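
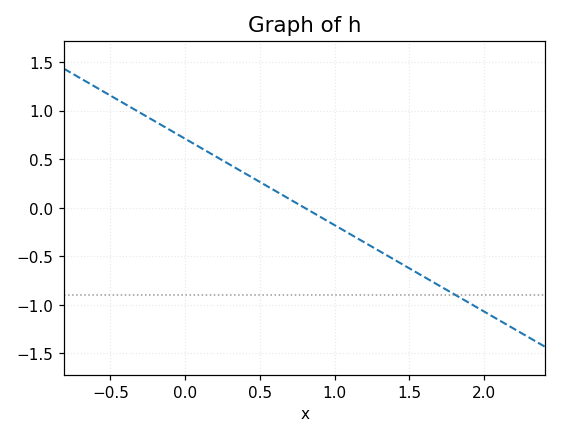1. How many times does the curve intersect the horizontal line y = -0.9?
1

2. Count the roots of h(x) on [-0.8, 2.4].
1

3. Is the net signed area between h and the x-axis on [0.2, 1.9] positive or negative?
negative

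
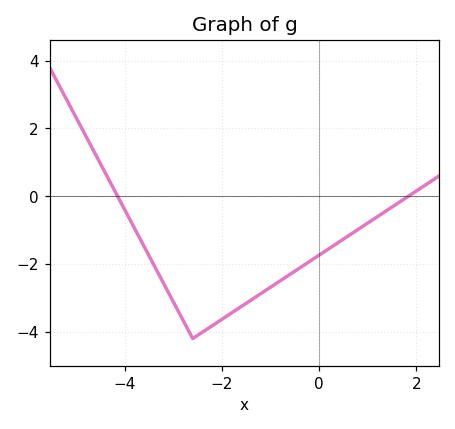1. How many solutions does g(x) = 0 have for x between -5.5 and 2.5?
2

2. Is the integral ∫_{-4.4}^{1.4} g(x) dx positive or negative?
negative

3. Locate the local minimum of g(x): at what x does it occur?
-2.6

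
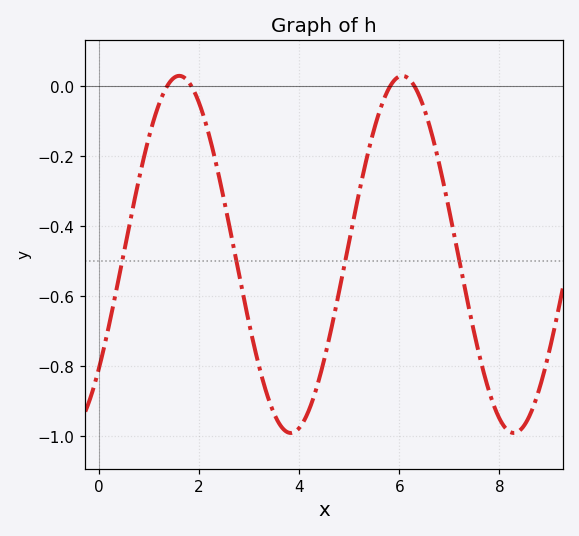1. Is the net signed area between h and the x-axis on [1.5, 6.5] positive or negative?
negative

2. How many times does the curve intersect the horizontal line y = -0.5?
4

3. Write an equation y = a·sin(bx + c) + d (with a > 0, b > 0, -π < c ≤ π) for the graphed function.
y = 0.51sin(1.41x - 0.69) - 0.48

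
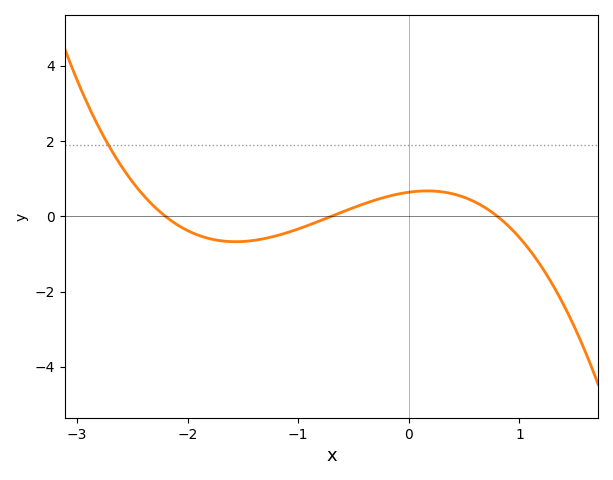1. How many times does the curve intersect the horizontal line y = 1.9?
1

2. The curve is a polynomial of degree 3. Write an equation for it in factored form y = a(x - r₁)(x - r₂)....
y = -0.52(x + 2.2)(x + 0.7)(x - 0.8)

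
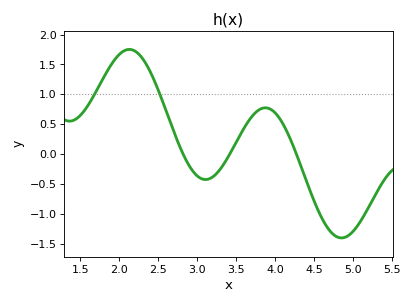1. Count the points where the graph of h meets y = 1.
2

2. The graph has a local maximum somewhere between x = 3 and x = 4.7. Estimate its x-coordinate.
3.9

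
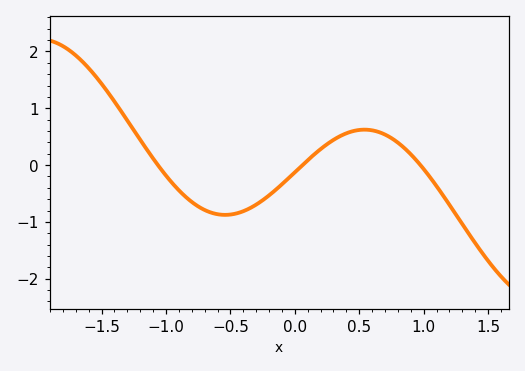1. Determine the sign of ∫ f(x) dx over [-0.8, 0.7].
negative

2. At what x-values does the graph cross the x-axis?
-1.06, 0.059, 0.975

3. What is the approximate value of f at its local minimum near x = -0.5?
-0.876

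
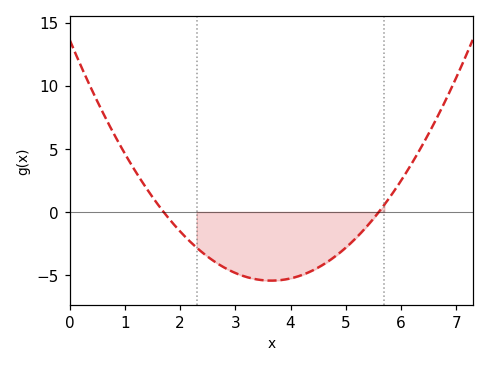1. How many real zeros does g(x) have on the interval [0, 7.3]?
2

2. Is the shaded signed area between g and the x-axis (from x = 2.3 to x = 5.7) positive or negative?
negative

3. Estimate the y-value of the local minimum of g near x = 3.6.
-5.5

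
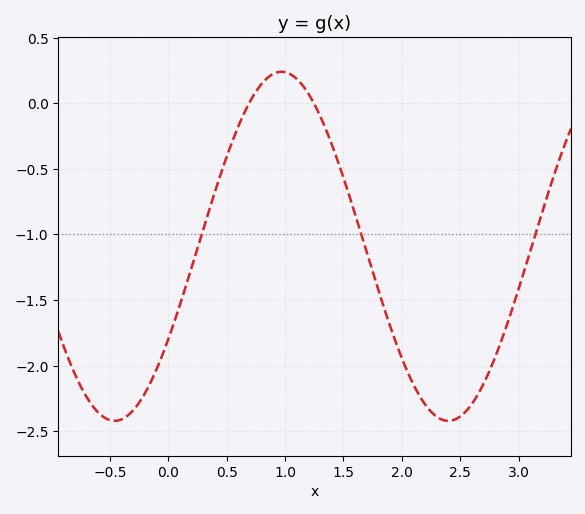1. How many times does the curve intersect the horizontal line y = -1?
3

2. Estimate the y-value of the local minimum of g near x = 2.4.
-2.42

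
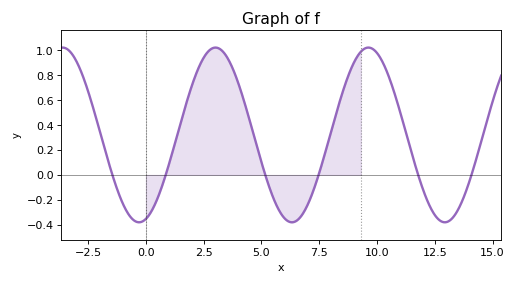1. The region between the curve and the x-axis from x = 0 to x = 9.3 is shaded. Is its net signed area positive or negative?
positive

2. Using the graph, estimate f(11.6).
0.11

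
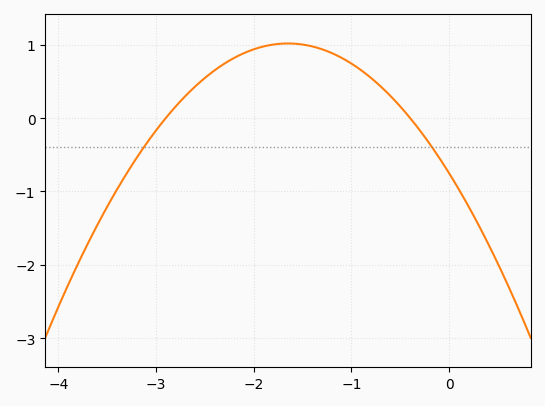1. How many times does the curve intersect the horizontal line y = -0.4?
2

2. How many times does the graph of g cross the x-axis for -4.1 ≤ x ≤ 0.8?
2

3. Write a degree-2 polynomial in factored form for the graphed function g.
y = -0.65(x + 2.9)(x + 0.4)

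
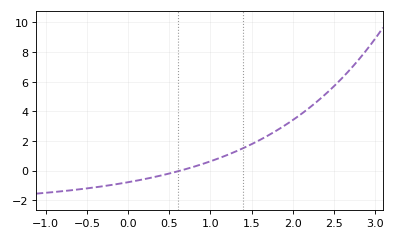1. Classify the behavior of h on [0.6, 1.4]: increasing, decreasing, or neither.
increasing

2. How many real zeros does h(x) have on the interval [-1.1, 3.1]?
1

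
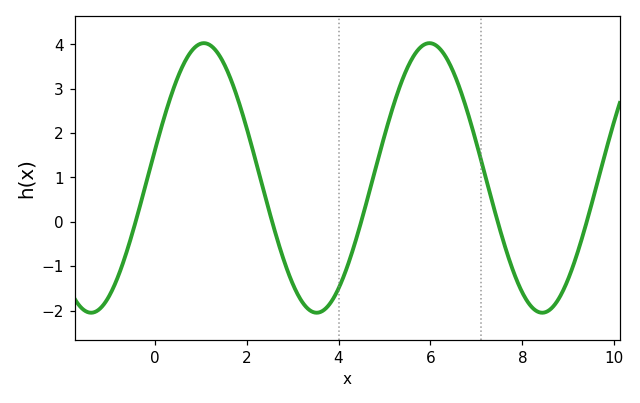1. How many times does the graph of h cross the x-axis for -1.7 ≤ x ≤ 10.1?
5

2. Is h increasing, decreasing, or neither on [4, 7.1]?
neither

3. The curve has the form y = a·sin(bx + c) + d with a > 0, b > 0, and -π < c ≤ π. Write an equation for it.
y = 3.04sin(1.3x + 0.2) + 0.99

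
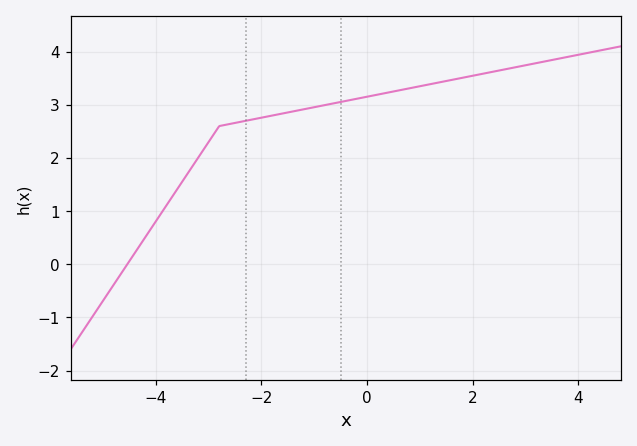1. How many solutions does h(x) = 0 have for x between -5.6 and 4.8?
1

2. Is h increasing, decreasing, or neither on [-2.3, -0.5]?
increasing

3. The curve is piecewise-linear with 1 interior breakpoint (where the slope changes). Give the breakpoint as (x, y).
(-2.8, 2.6)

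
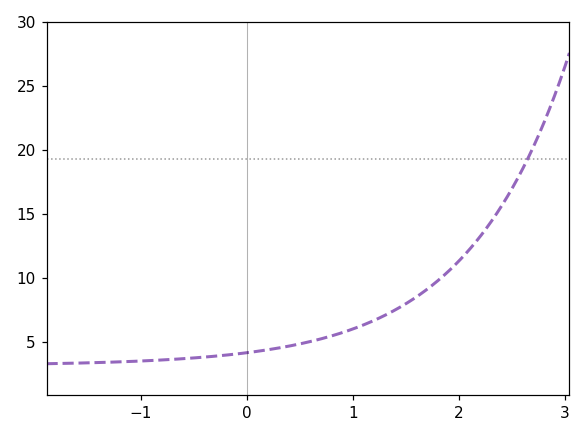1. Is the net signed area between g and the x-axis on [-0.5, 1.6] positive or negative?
positive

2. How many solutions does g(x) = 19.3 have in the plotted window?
1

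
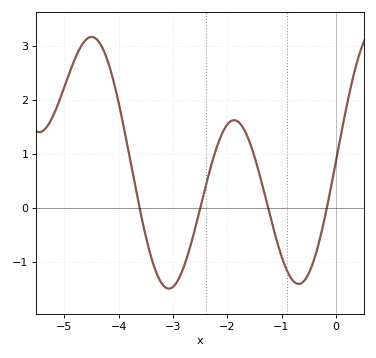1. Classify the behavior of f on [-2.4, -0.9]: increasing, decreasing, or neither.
neither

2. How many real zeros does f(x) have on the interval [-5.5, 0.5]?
4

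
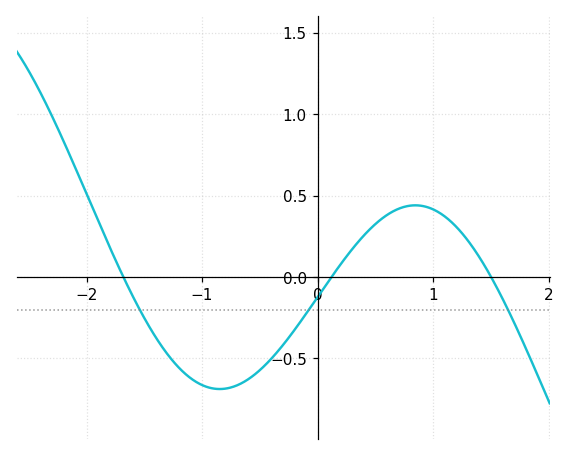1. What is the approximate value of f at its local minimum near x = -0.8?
-0.7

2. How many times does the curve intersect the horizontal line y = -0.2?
3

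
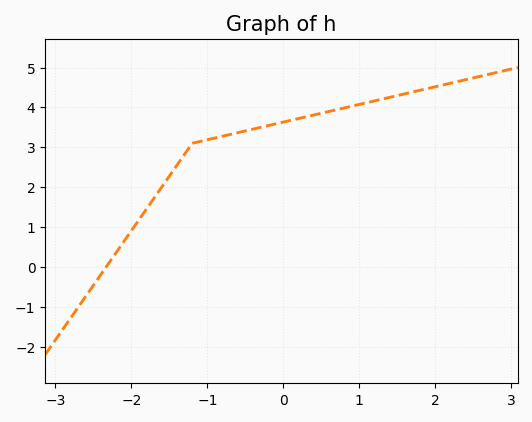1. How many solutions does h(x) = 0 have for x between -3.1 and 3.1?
1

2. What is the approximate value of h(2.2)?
4.6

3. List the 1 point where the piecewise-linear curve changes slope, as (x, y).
(-1.2, 3.1)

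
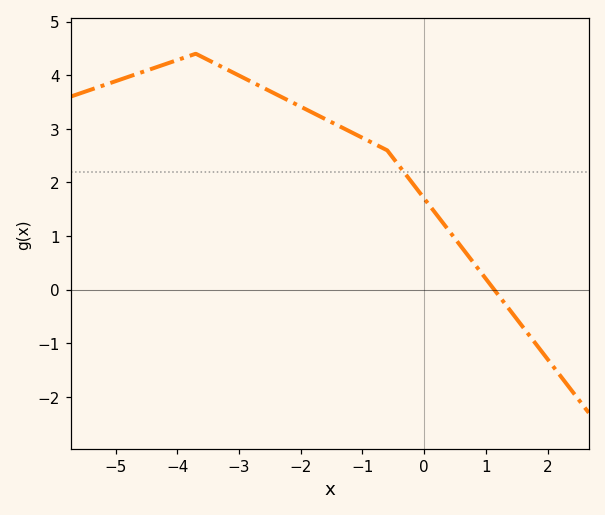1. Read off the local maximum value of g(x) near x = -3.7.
4.4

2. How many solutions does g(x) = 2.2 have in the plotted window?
1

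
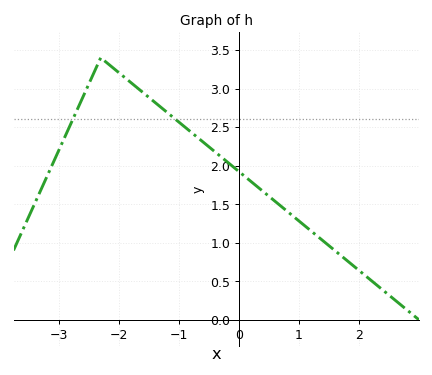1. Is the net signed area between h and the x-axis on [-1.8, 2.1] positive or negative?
positive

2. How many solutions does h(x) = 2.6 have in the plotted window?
2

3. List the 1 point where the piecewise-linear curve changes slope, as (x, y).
(-2.3, 3.4)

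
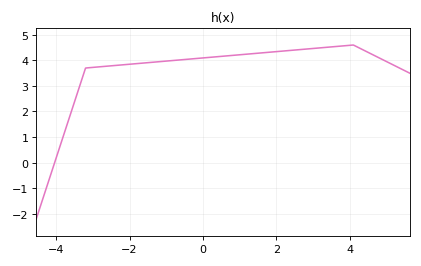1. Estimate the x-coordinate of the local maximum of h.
4.1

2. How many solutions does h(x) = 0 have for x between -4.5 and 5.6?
1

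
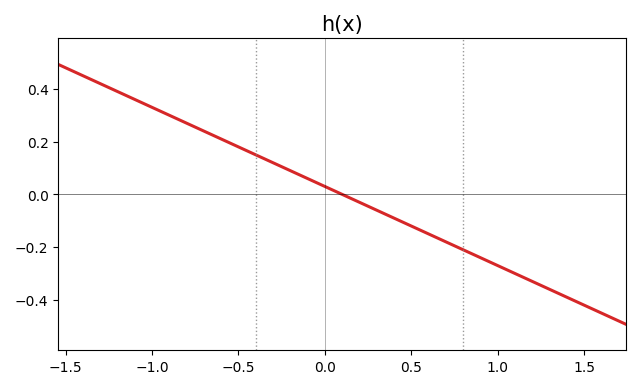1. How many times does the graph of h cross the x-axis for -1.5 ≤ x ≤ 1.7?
1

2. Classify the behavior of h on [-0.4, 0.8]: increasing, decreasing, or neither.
decreasing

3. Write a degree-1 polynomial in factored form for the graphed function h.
y = -0.3(x - 0.1)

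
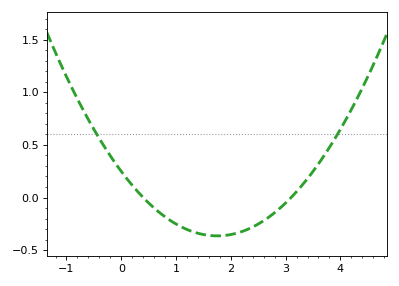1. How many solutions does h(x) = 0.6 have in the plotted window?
2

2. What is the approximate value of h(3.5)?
0.25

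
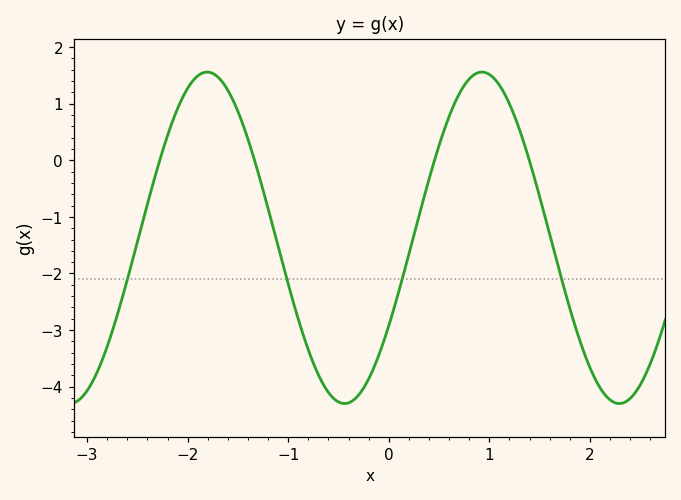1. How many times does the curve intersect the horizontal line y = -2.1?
4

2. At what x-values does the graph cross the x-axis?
-2.3, -1.3, 0.5, 1.4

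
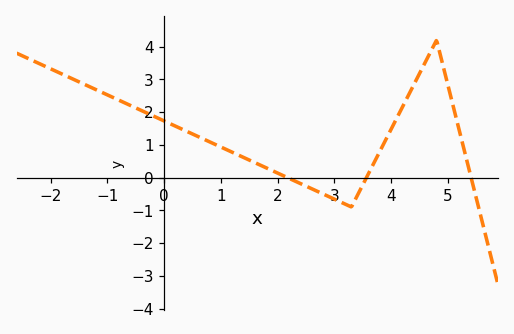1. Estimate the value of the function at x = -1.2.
2.68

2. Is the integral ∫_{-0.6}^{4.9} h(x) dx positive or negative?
positive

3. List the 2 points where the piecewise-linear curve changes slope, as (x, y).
(3.3, -0.9); (4.8, 4.2)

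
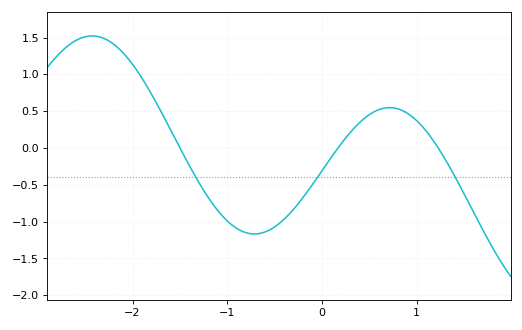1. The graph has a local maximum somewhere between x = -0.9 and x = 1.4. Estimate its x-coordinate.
0.7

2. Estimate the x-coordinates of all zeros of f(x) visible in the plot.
-1.5, 0.2, 1.2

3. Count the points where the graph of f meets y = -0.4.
3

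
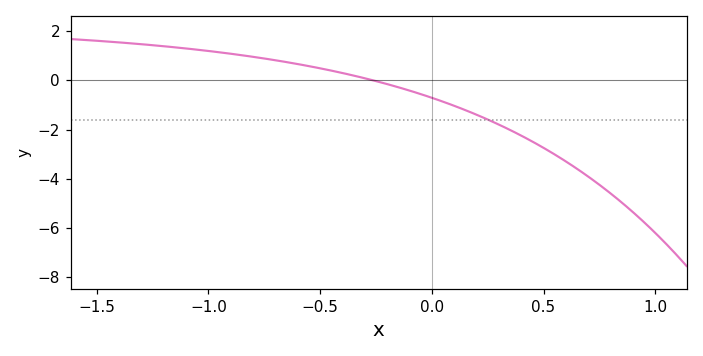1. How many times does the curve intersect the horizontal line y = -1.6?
1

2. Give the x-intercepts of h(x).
-0.264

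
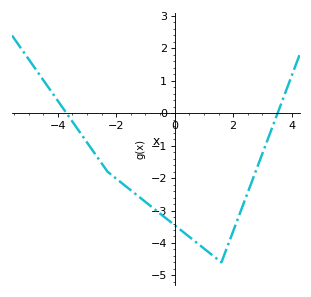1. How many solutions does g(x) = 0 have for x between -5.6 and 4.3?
2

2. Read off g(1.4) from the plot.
-4.46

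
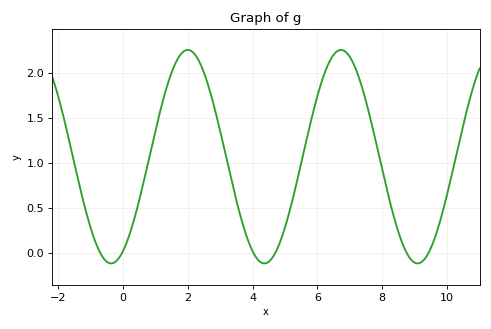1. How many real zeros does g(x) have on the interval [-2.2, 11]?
6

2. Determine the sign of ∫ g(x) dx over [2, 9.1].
positive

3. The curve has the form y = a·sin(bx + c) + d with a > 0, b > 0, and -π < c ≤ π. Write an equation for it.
y = 1.19sin(1.3x - 1.1) + 1.07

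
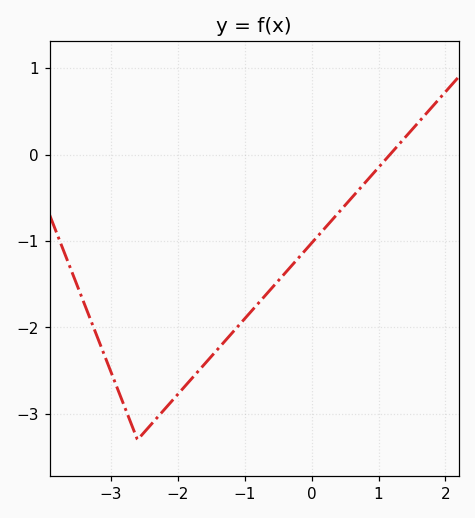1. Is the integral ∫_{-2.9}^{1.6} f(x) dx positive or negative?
negative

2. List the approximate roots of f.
1.17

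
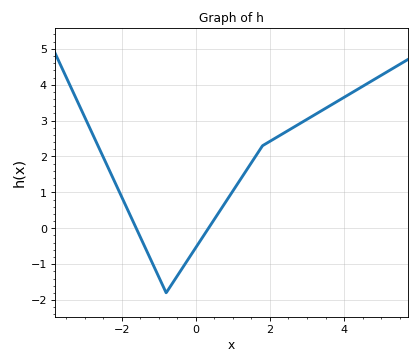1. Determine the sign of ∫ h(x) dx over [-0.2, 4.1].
positive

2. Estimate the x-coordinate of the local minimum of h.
-0.8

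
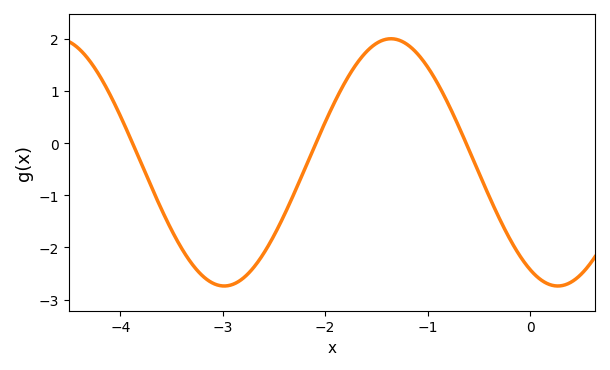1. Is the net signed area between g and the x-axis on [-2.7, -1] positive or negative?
positive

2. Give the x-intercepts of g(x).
-3.88, -2.09, -0.625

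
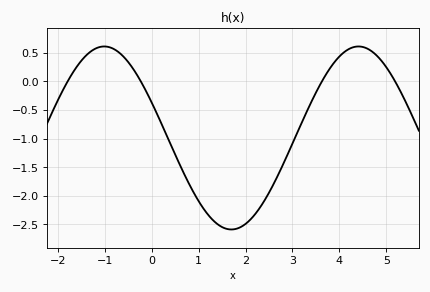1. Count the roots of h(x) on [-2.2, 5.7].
4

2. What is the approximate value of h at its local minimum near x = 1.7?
-2.59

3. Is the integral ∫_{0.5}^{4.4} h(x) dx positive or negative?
negative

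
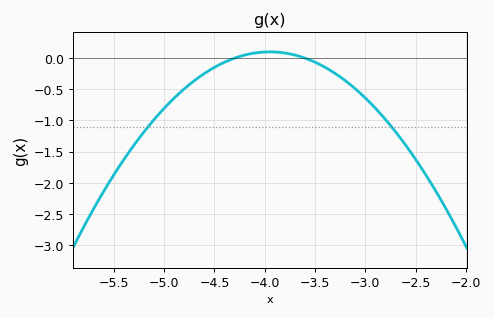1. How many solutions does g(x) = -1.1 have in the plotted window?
2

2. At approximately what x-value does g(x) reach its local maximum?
-3.9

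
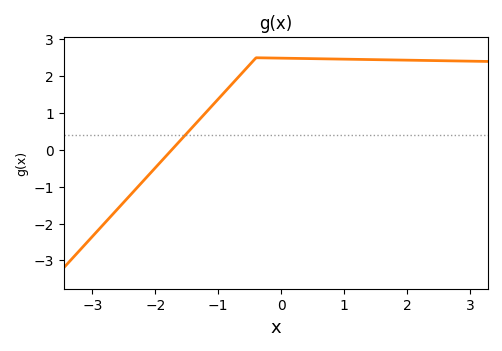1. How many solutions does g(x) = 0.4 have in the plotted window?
1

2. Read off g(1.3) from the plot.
2.45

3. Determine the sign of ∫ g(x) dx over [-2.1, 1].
positive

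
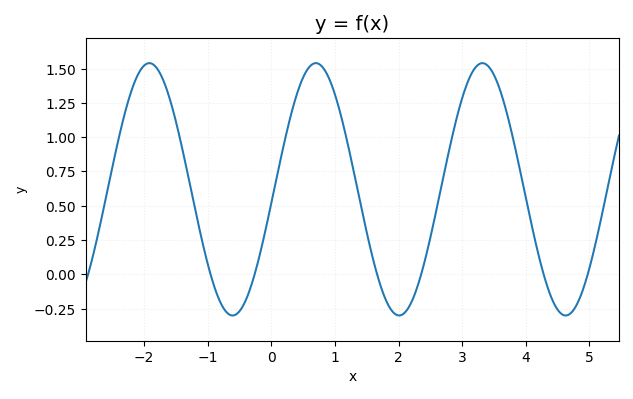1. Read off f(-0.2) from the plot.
0.108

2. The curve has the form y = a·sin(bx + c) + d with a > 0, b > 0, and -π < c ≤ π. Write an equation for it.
y = 0.92sin(2.4x - 0.11) + 0.62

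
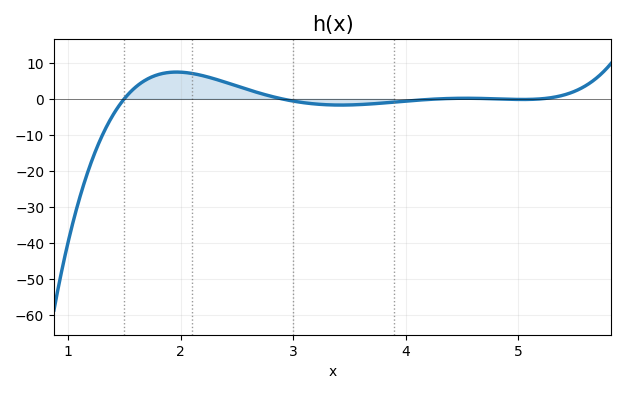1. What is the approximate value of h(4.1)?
-0.384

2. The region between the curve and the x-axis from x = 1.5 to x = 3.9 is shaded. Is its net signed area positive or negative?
positive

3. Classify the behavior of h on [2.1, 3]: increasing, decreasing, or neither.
decreasing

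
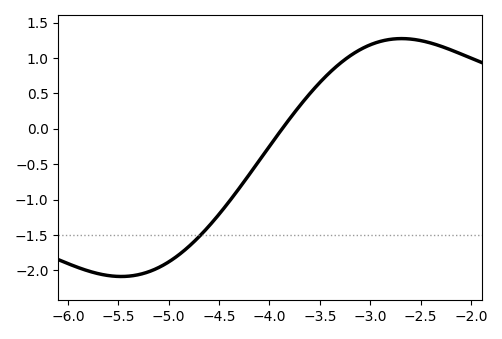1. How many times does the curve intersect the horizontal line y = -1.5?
1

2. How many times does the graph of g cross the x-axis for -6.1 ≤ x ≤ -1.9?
1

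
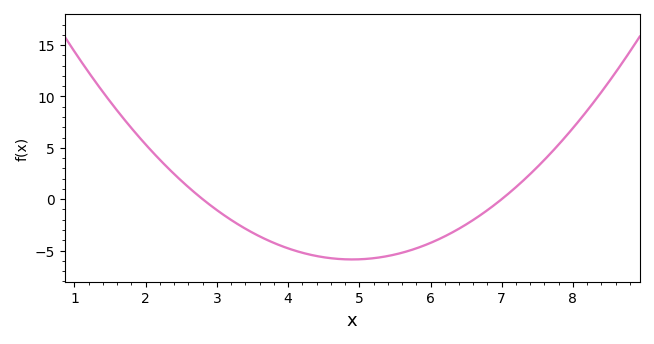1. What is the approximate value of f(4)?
-4.79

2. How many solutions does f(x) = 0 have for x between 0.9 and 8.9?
2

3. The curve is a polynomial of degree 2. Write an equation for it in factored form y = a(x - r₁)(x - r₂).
y = 1.33(x - 2.8)(x - 7)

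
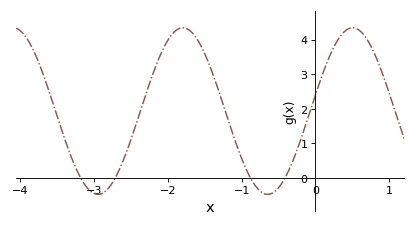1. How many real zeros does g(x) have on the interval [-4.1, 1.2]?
4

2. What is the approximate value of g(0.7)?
4.01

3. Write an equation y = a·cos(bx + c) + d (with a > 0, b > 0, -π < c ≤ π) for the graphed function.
y = 2.41cos(2.73x - 1.38) + 1.93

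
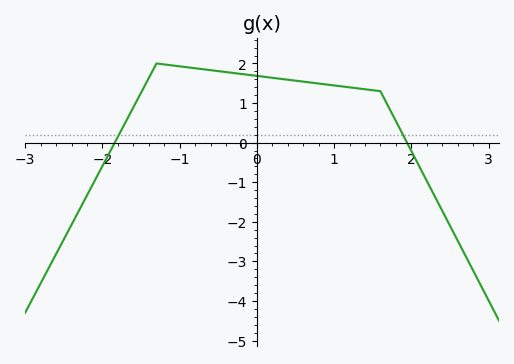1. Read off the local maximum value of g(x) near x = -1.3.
2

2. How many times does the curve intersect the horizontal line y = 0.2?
2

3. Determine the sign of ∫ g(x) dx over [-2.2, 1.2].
positive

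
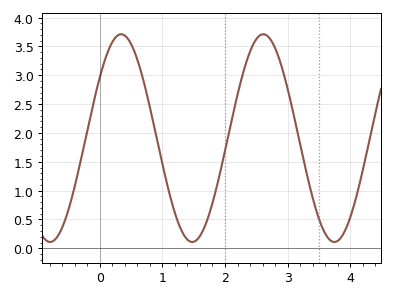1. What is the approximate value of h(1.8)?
0.8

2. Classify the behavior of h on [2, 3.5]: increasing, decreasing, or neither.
neither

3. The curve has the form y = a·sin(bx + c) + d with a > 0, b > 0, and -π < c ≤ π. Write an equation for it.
y = 1.8sin(2.8x + 0.62) + 1.91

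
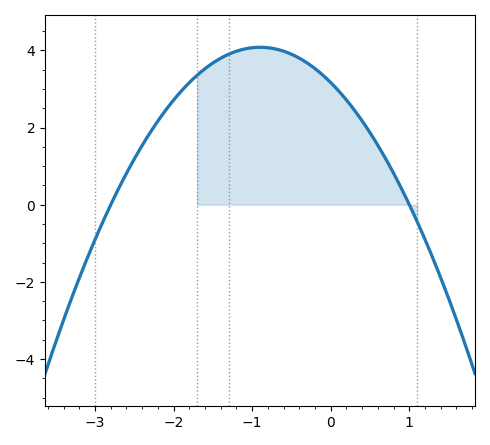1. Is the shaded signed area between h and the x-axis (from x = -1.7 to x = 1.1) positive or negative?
positive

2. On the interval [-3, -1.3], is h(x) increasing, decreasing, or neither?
increasing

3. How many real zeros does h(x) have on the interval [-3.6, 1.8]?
2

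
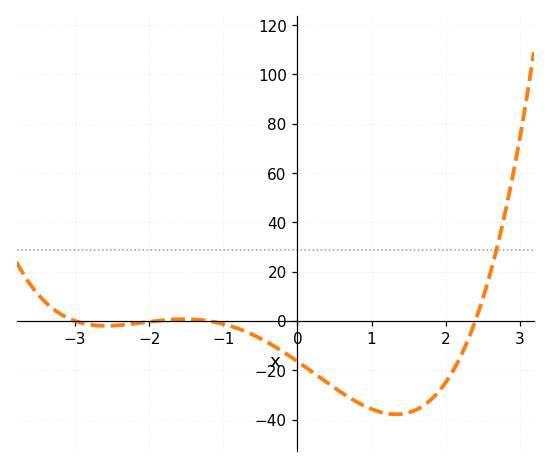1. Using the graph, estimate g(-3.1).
2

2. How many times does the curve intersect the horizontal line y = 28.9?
1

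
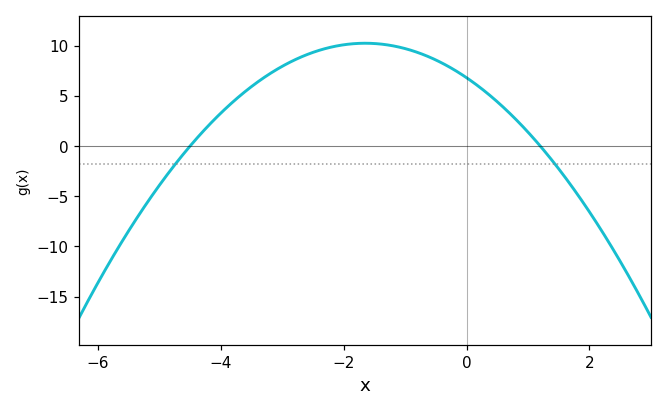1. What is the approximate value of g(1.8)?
-4.76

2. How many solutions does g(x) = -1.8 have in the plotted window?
2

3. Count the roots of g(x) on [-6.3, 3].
2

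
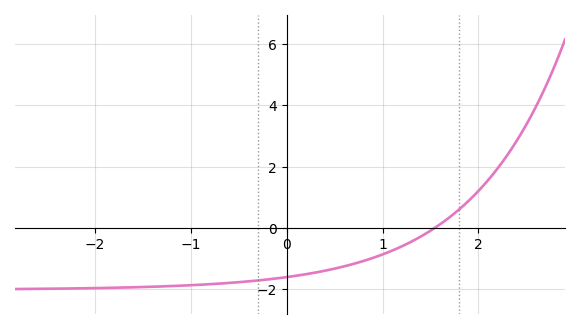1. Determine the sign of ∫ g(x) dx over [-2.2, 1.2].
negative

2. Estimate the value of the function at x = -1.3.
-1.9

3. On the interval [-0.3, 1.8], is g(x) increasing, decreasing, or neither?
increasing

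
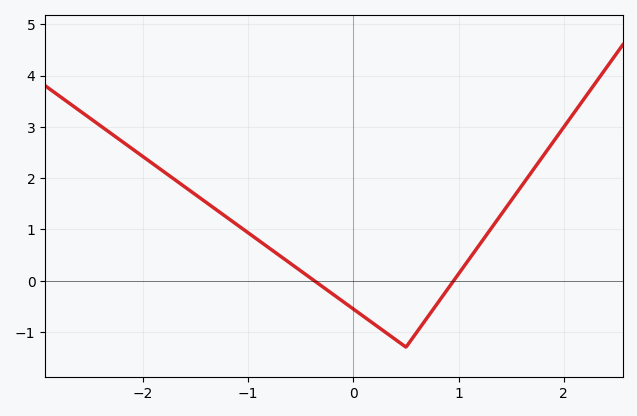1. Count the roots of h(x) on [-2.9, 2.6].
2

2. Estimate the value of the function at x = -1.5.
1.67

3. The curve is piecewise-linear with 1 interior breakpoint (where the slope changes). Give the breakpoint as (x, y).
(0.5, -1.3)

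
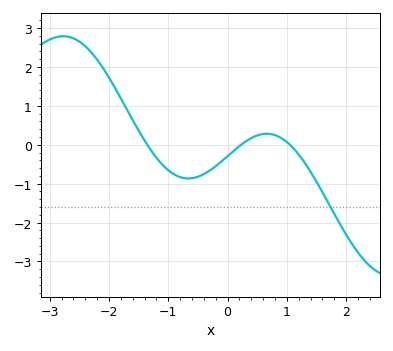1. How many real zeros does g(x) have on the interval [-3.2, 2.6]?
3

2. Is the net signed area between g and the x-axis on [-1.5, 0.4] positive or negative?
negative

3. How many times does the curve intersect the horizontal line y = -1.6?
1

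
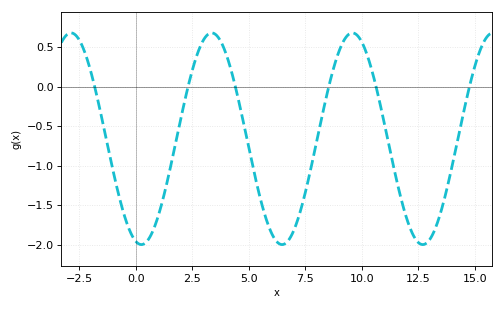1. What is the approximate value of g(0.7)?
-1.87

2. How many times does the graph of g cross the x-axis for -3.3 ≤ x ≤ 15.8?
6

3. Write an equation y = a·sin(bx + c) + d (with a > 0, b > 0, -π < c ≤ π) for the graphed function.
y = 1.34sin(1.01x - 1.83) - 0.66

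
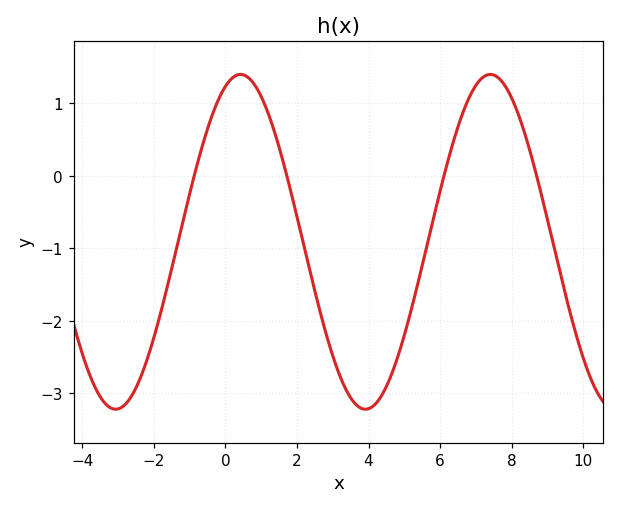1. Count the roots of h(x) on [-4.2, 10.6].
4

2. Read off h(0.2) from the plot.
1.4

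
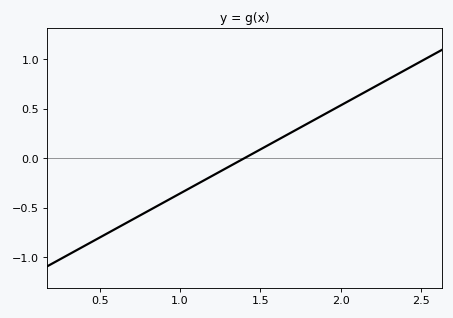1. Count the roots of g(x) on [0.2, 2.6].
1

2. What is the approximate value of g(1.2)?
-0.2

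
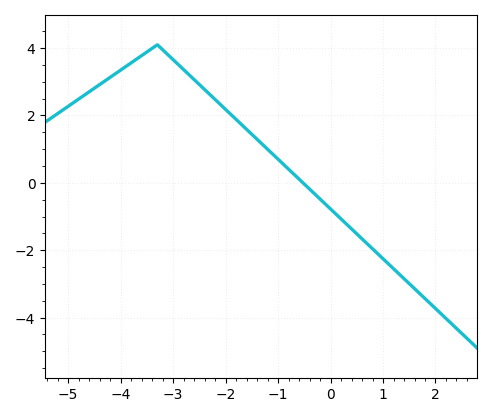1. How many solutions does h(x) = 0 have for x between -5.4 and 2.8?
1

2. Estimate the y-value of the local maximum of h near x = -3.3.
4.1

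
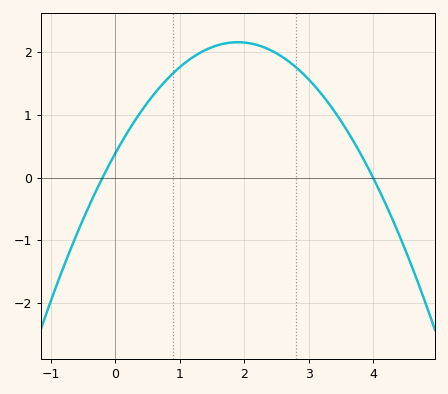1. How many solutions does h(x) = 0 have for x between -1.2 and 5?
2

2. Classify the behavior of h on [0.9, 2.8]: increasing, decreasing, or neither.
neither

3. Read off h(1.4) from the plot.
2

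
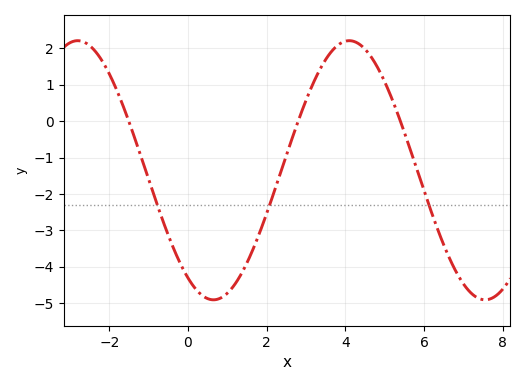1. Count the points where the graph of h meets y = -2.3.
3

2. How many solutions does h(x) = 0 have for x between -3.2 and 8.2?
3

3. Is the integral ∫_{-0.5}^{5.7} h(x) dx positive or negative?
negative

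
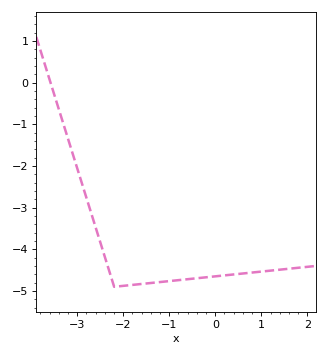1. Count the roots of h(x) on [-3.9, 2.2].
1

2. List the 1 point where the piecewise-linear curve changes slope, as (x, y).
(-2.2, -4.9)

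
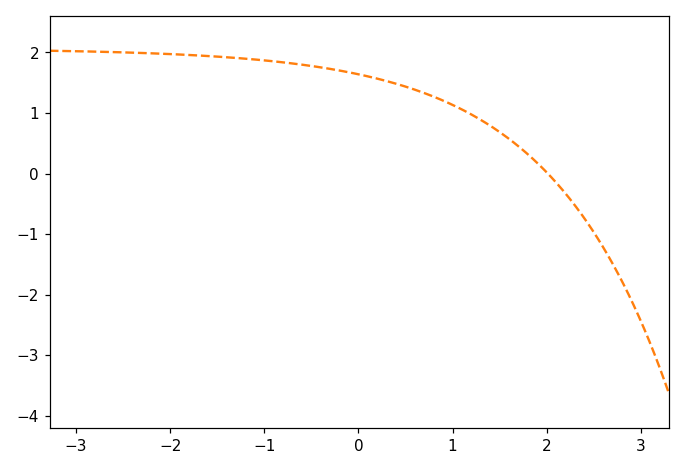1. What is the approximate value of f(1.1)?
1.1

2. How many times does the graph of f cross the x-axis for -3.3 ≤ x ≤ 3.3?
1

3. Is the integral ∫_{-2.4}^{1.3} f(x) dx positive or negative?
positive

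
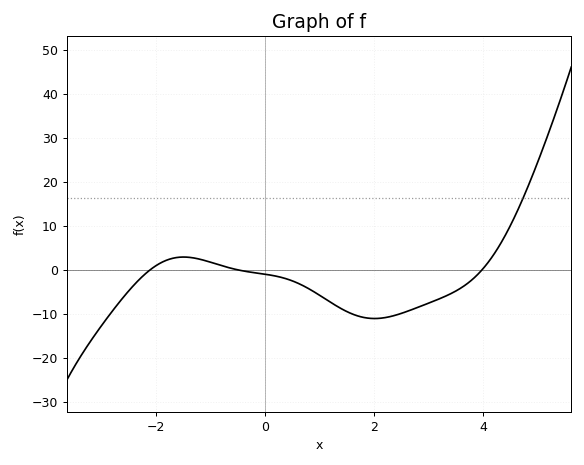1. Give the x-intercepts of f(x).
-2.11, -0.476, 3.97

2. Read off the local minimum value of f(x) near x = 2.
-11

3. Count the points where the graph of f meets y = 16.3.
1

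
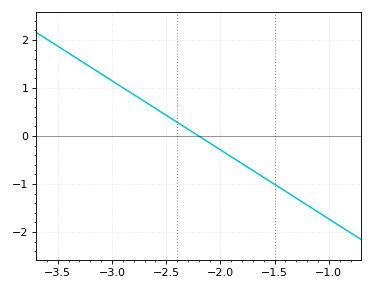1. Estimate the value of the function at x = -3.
1.15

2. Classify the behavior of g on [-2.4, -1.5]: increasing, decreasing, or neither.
decreasing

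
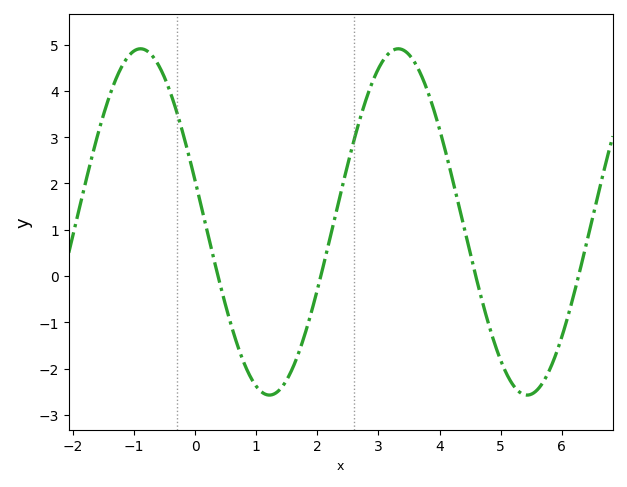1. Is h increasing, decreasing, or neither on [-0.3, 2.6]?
neither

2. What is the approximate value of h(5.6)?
-2.5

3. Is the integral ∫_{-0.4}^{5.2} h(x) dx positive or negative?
positive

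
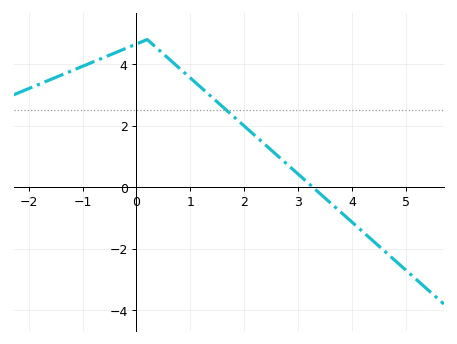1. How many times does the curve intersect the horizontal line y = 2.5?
1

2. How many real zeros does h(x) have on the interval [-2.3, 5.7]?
1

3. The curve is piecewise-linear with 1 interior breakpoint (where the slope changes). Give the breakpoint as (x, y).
(0.2, 4.8)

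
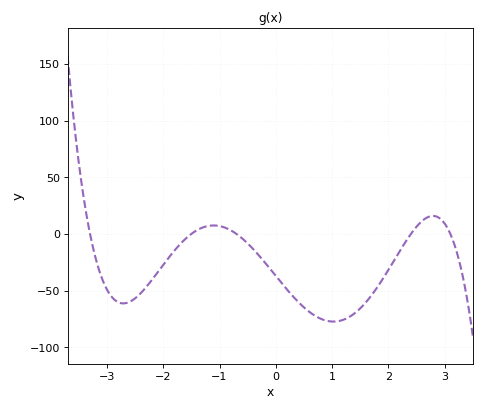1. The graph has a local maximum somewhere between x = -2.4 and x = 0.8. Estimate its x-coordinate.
-1.1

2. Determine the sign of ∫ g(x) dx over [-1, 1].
negative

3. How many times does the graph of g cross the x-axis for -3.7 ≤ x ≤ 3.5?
5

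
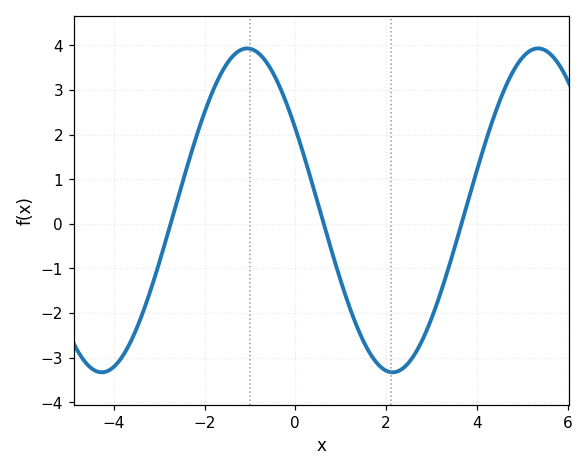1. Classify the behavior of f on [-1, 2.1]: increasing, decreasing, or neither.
decreasing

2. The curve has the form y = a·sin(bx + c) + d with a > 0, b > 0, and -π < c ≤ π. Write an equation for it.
y = 3.63sin(0.98x + 2.61) + 0.3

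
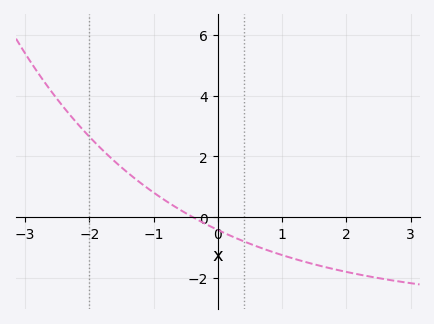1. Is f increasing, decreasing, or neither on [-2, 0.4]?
decreasing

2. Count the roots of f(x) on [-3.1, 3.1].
1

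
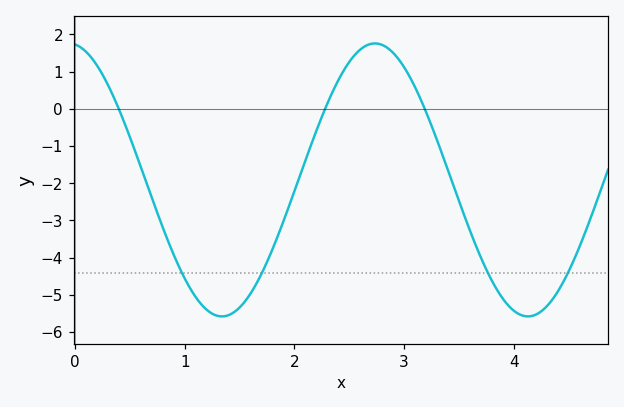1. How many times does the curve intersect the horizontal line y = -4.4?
4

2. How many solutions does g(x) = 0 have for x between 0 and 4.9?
3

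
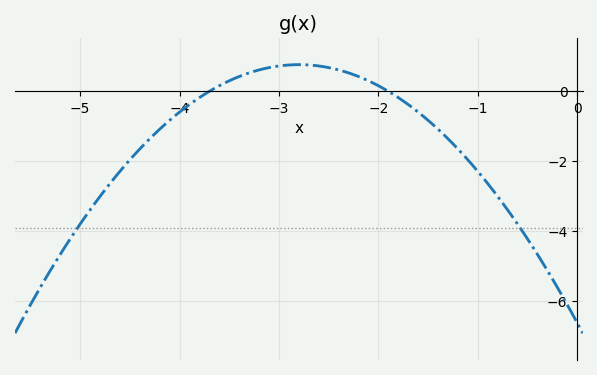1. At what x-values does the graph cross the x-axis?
-3.7, -1.9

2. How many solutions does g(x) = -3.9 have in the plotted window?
2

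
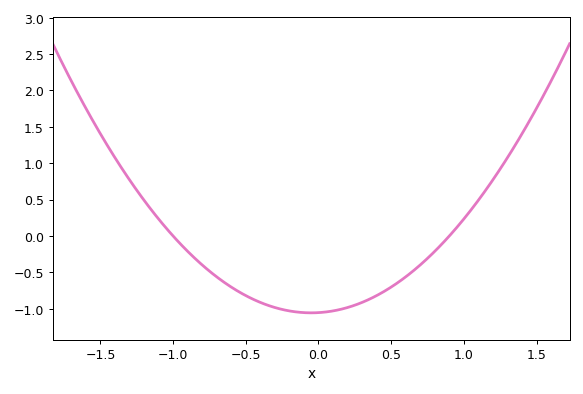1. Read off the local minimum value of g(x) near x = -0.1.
-1.06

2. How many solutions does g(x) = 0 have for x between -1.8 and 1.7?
2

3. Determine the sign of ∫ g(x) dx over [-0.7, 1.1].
negative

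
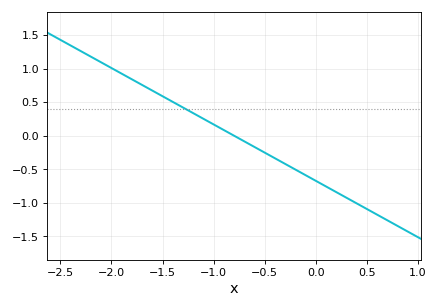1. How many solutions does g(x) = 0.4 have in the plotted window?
1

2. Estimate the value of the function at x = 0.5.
-1.09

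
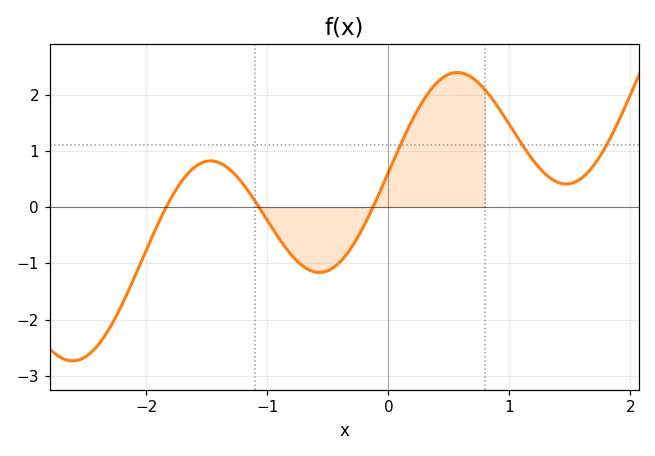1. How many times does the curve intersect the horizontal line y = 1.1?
3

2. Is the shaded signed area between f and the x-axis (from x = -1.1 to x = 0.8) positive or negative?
positive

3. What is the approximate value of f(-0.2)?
-0.3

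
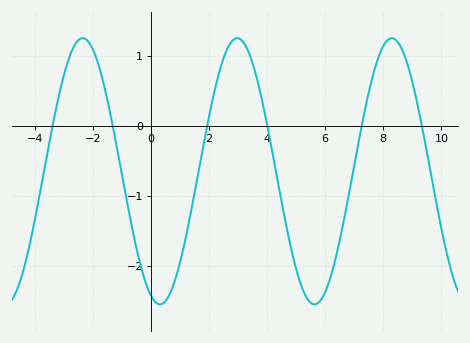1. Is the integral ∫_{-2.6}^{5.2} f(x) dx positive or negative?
negative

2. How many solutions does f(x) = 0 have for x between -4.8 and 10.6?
6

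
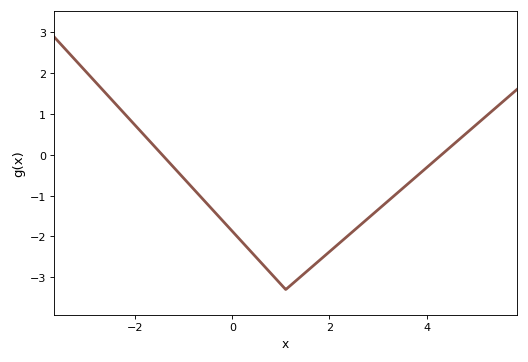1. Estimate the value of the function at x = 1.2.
-3.2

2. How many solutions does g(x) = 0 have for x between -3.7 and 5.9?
2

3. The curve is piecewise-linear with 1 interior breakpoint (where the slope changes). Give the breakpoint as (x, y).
(1.1, -3.3)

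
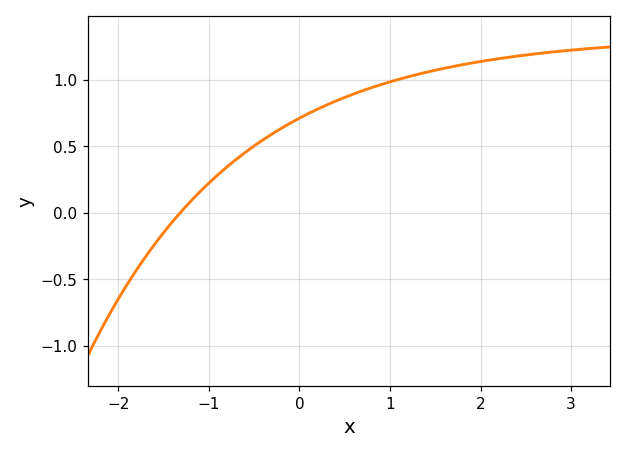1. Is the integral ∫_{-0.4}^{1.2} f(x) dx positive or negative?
positive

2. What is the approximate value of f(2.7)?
1.2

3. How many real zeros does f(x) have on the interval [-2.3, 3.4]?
1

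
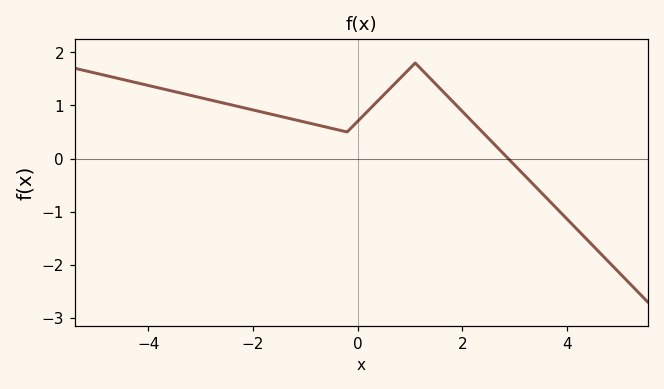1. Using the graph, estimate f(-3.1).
1.2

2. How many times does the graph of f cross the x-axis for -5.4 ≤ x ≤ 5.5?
1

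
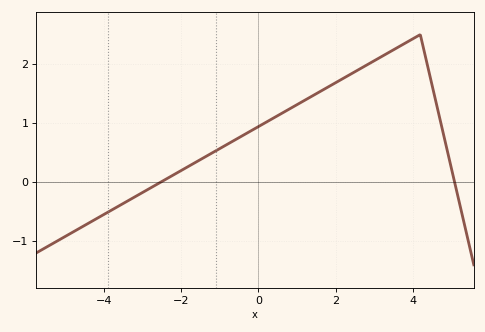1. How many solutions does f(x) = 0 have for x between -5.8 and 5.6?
2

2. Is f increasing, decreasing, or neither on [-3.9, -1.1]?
increasing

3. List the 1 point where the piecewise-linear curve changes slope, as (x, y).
(4.2, 2.5)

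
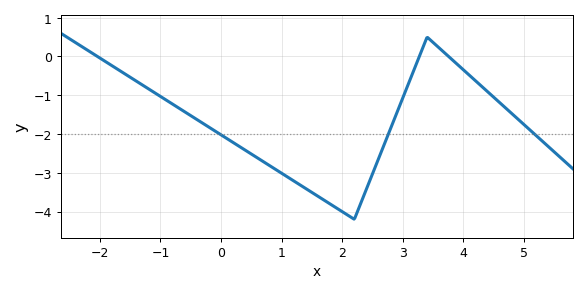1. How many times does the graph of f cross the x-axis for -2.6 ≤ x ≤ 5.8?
3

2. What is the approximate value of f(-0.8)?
-1.23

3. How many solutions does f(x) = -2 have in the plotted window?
3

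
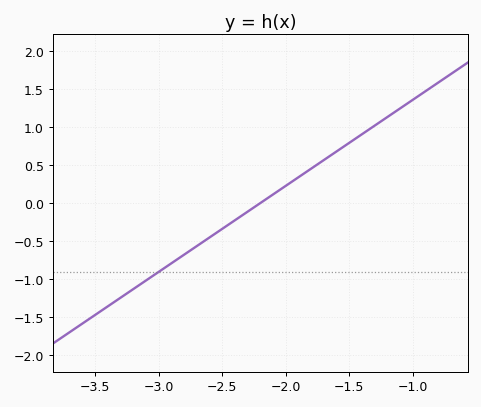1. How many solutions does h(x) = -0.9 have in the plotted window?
1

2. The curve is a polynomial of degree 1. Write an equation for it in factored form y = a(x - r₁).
y = 1.13(x + 2.2)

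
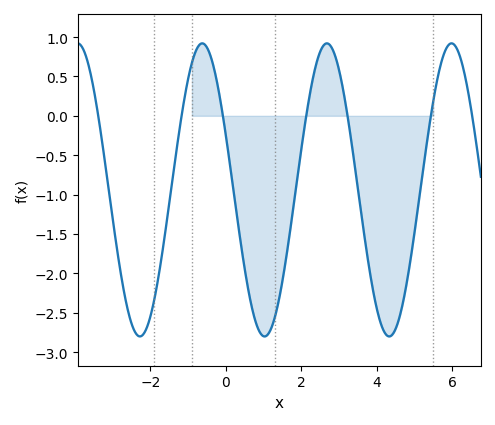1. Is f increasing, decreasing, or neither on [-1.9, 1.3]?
neither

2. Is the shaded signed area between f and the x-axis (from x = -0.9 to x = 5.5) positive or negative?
negative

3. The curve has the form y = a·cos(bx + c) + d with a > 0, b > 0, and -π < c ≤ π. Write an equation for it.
y = 1.86cos(1.9x + 1.19) - 0.94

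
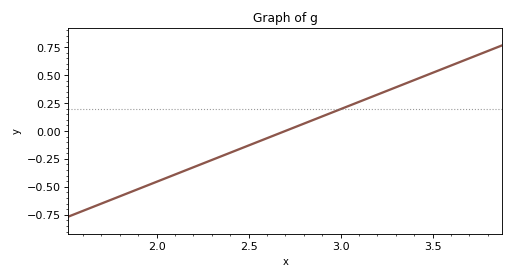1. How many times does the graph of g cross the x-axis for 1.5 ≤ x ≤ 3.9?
1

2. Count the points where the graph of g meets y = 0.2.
1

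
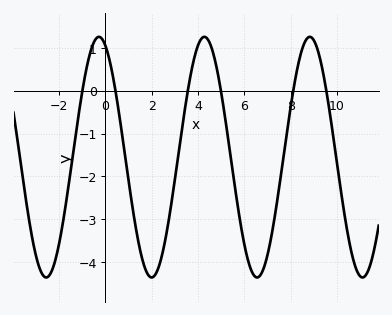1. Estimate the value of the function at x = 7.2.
-3.3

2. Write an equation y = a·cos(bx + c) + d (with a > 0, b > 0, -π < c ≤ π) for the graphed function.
y = 2.81cos(1.4x + 0.39) - 1.55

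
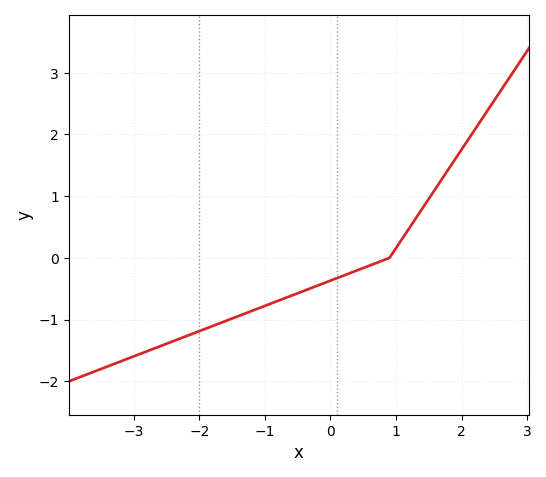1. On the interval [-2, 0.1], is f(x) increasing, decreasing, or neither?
increasing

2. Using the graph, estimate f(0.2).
-0.3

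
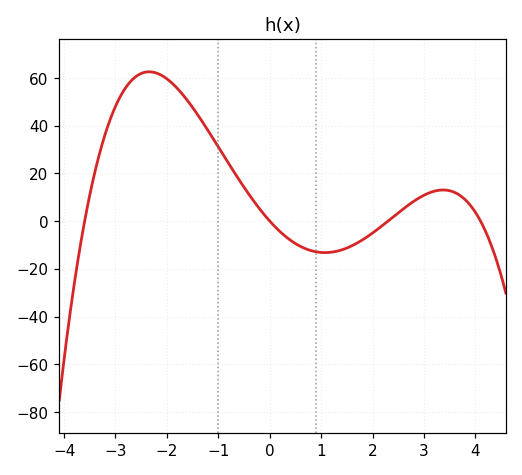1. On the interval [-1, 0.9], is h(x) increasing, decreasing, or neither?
decreasing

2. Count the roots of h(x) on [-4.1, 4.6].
4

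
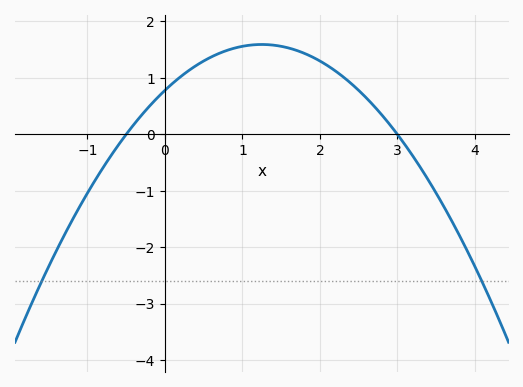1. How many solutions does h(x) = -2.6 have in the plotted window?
2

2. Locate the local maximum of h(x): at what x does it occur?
1.2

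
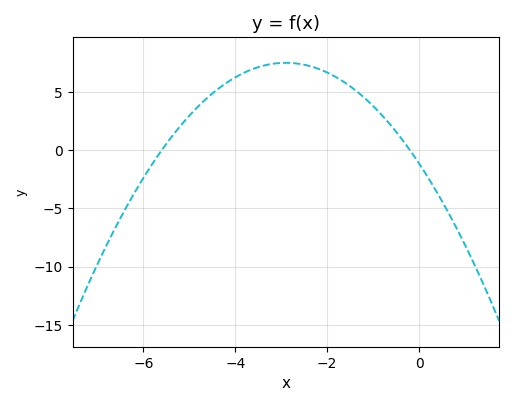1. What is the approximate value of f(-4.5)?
4.87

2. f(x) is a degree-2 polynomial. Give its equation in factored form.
y = -1.03(x + 5.6)(x + 0.2)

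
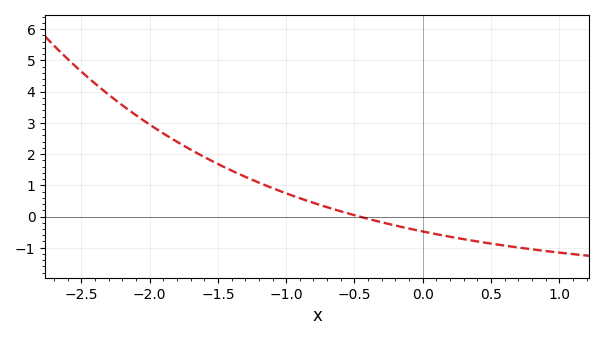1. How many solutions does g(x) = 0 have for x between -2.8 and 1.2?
1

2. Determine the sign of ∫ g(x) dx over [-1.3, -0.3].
positive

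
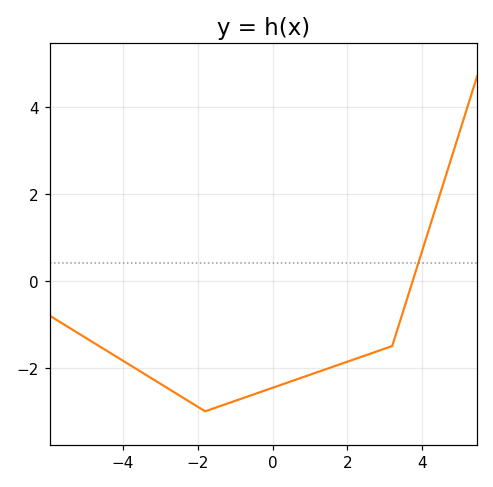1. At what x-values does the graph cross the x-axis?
3.75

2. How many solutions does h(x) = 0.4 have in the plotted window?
1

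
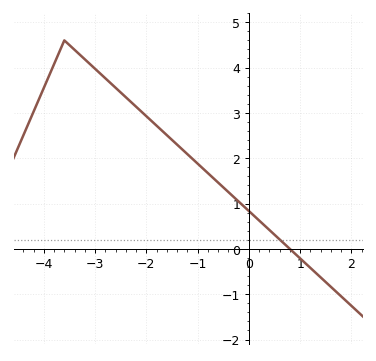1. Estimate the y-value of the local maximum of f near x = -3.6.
4.6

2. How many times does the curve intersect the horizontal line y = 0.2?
1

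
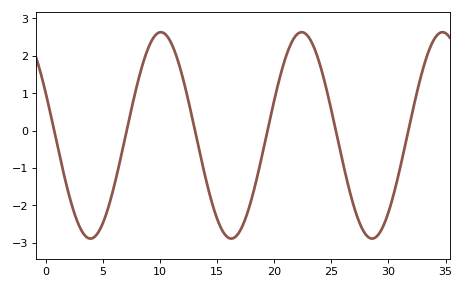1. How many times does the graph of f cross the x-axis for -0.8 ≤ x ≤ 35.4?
6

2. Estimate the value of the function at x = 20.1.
0.9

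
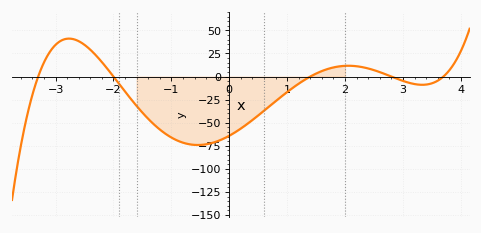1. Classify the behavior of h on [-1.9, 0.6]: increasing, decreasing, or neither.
neither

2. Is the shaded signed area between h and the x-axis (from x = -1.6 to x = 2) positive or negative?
negative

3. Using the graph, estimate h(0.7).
-30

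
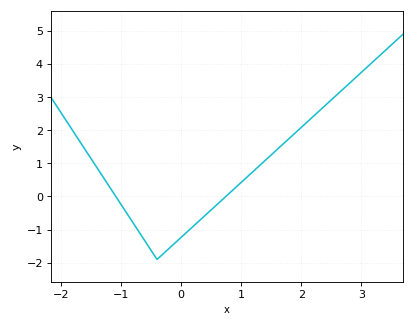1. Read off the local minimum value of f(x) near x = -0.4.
-1.9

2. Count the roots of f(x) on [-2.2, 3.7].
2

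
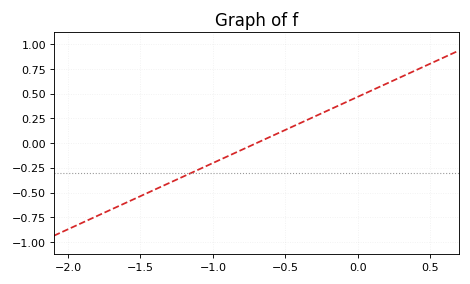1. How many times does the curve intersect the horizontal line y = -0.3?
1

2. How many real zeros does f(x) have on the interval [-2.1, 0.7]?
1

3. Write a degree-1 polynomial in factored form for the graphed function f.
y = 0.67(x + 0.7)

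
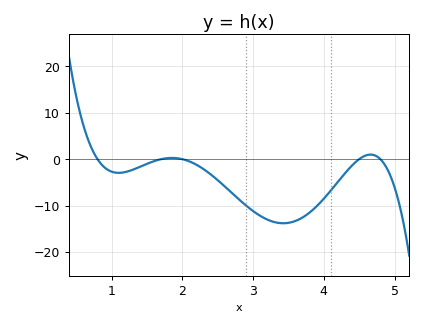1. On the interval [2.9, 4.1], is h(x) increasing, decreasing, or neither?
neither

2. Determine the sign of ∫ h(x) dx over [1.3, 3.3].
negative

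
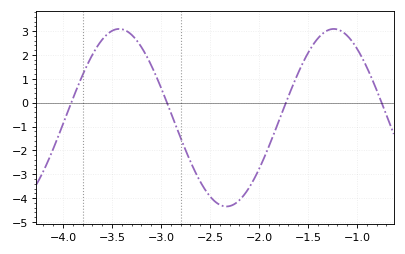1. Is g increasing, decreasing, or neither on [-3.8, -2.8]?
neither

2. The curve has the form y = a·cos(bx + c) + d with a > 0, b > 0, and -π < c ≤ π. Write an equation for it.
y = 3.72cos(2.87x - 2.73) - 0.63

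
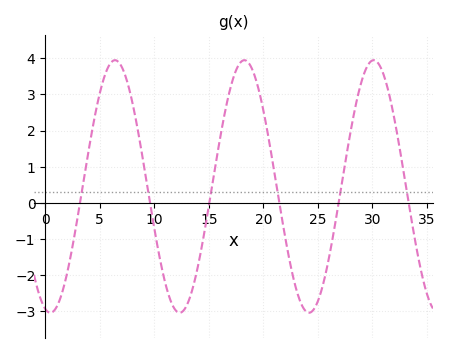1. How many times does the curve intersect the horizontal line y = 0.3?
6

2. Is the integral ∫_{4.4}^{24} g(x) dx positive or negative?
positive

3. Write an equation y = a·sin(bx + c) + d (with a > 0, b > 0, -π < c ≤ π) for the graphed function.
y = 3.5sin(0.53x - 1.8) + 0.45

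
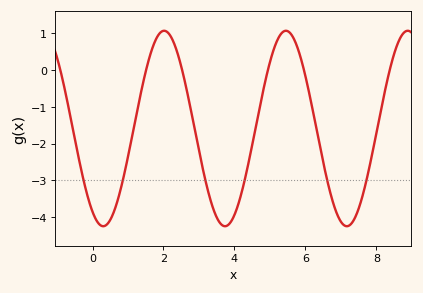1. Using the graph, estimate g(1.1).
-1.88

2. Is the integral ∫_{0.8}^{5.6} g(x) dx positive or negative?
negative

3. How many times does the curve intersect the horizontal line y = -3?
6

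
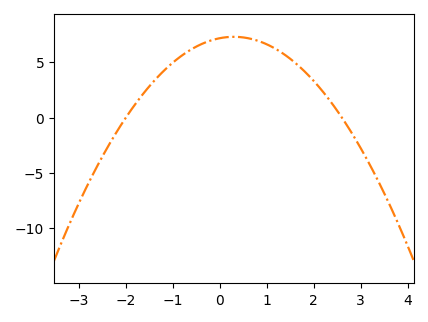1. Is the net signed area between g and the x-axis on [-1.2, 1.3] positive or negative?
positive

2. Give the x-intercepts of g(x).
-2, 2.6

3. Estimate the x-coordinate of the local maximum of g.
0.2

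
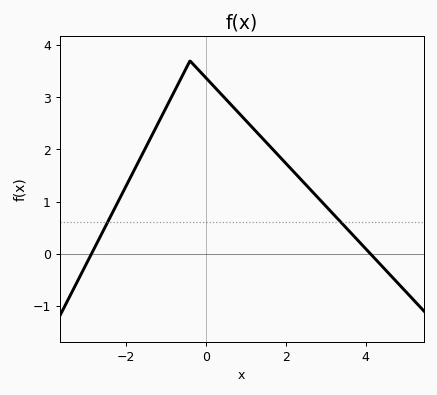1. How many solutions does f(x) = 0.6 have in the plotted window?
2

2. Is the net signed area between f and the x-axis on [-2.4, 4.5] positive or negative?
positive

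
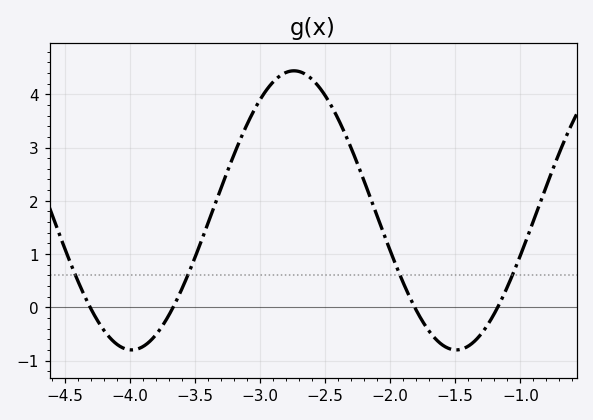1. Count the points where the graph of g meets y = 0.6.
4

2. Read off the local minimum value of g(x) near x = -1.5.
-0.8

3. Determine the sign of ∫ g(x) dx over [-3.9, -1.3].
positive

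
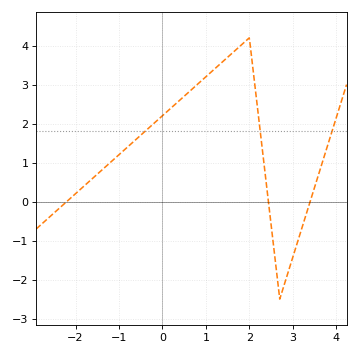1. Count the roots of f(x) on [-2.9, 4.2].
3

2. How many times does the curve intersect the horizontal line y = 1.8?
3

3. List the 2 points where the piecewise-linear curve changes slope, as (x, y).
(2, 4.2); (2.7, -2.5)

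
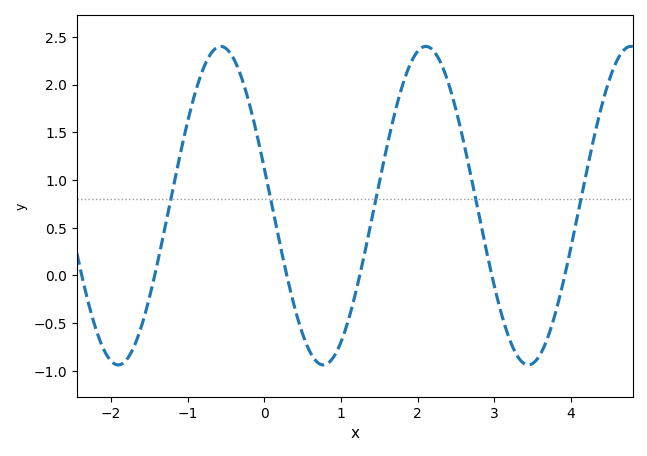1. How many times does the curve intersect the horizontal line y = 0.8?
5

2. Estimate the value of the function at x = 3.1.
-0.4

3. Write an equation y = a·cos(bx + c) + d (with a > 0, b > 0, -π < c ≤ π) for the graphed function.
y = 1.67cos(2.4x + 1.3) + 0.73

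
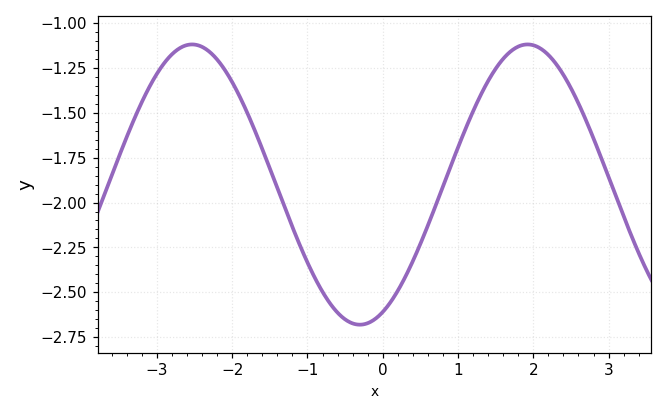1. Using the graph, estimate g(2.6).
-1.45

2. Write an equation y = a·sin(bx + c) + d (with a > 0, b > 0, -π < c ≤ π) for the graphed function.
y = 0.78sin(1.41x - 1.14) - 1.9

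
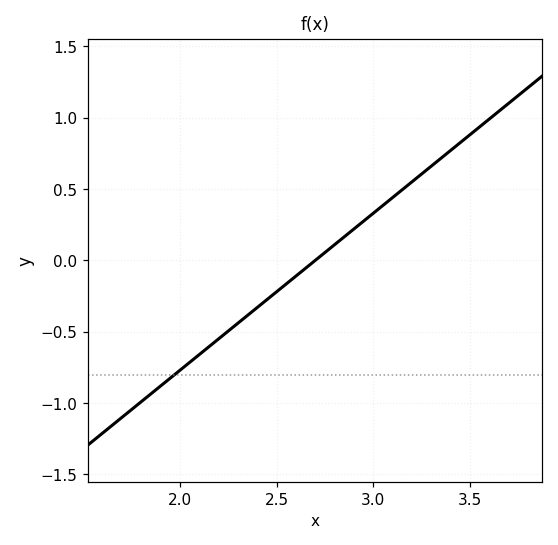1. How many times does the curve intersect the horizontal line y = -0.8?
1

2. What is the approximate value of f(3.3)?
0.66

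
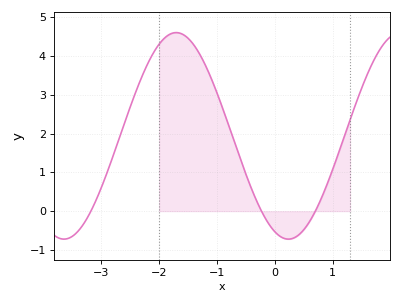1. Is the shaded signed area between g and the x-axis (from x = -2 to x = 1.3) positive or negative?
positive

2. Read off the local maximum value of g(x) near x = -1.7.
4.6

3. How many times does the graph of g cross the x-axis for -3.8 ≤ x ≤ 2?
3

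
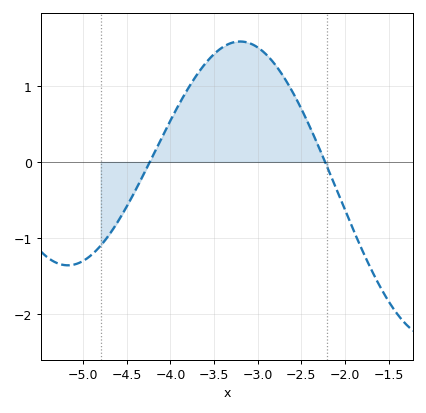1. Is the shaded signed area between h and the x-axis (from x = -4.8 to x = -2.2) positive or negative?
positive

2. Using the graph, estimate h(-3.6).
1.3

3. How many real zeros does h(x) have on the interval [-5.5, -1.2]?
2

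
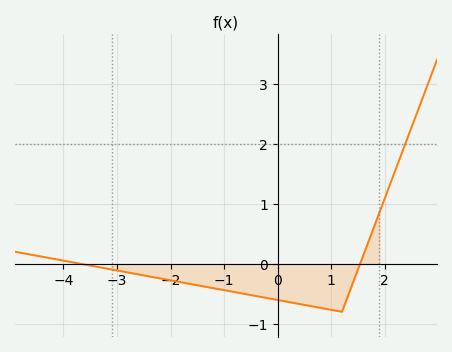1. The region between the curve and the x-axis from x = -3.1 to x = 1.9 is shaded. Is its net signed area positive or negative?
negative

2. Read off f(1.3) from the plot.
-0.563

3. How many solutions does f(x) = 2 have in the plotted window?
1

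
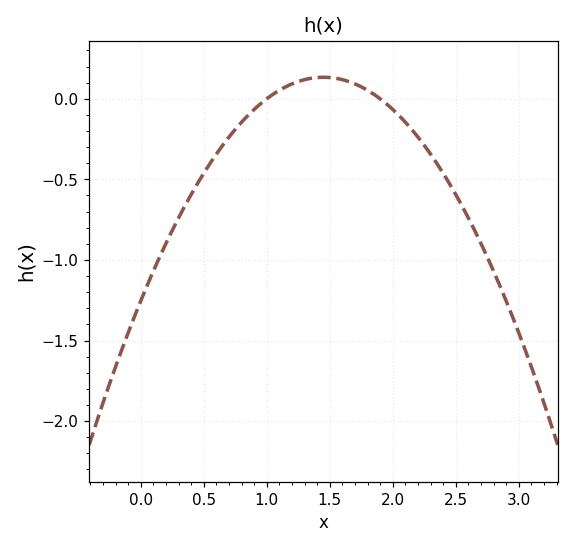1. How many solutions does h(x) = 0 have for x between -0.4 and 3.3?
2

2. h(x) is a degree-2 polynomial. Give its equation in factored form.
y = -0.66(x - 1)(x - 1.9)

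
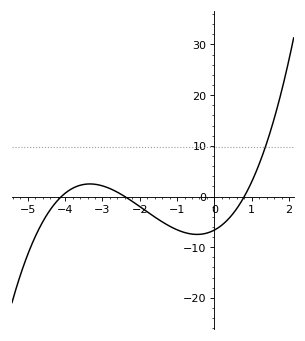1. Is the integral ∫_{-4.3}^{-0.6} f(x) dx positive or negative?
negative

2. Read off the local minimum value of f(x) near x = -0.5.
-7.47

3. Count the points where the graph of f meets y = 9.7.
1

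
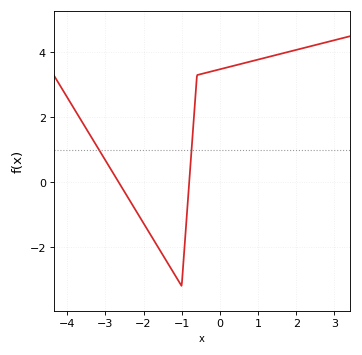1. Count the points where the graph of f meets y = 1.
2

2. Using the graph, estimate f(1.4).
3.8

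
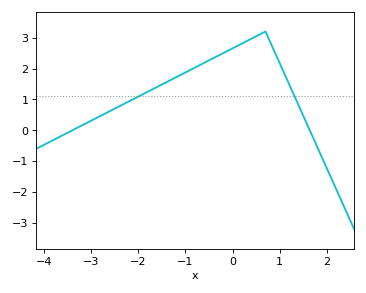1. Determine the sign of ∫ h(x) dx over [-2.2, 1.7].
positive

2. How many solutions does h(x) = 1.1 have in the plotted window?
2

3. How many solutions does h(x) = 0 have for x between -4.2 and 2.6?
2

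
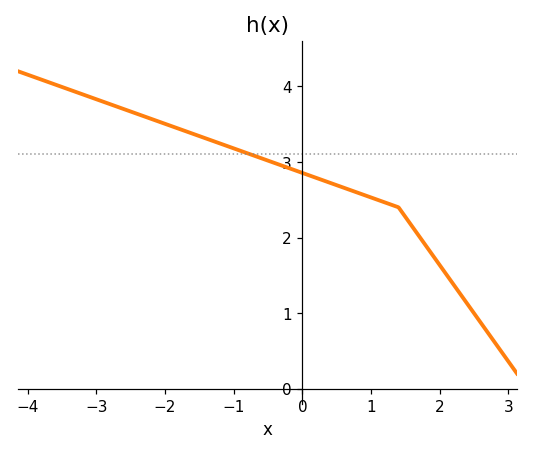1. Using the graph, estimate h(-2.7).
3.73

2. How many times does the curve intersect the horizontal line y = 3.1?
1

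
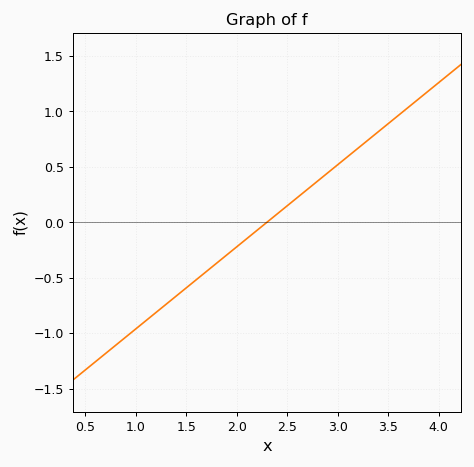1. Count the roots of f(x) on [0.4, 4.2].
1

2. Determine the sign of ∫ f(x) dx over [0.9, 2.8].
negative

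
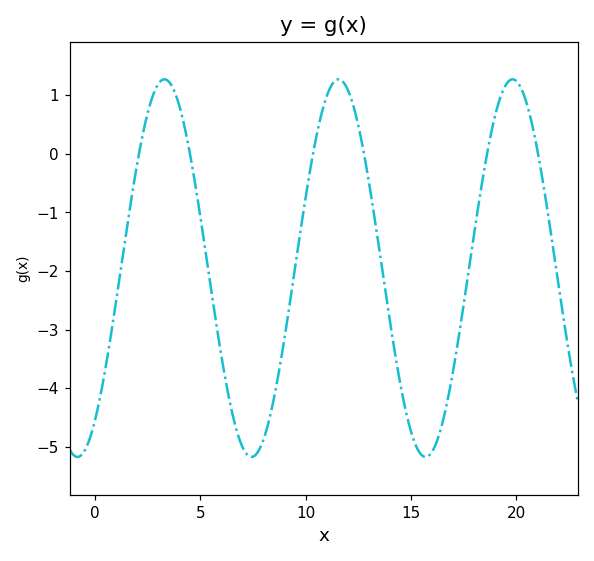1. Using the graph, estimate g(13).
-0.5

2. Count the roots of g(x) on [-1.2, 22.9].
6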